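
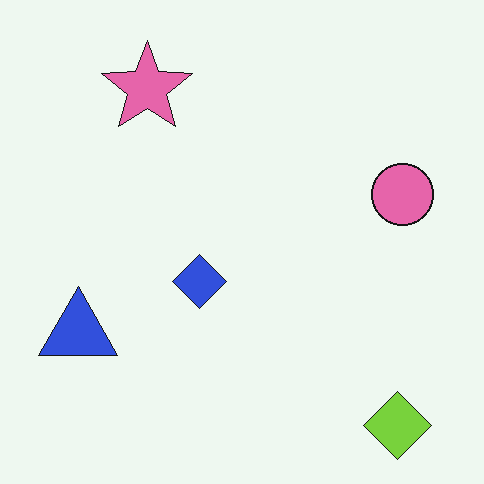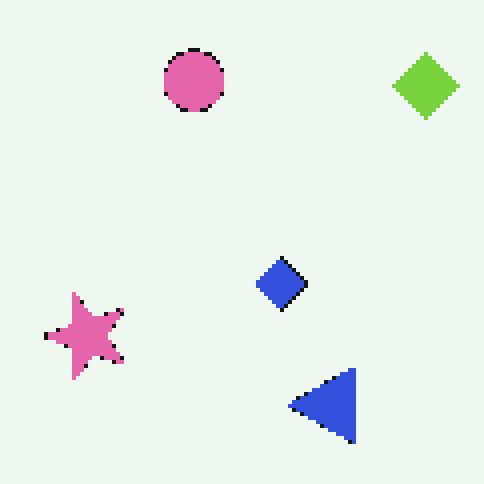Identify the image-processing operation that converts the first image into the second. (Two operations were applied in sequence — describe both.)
It was rotated 90° counter-clockwise, then lightly pixelated (a mild mosaic effect).

The lime diamond sits in the bottom-right of the first image and the top-right of the second — consistent with a whole-image 90° counter-clockwise rotation. Shapes are reduced to large square blocks; fine edges and outlines are lost — a downscale-then-upscale (mosaic) effect.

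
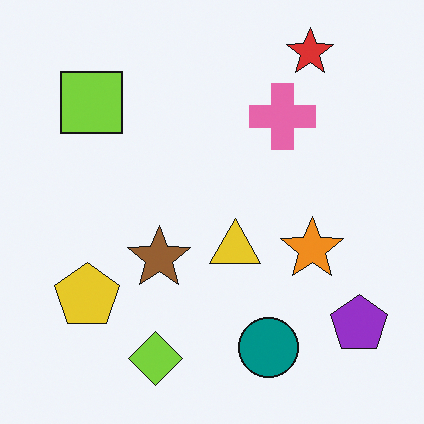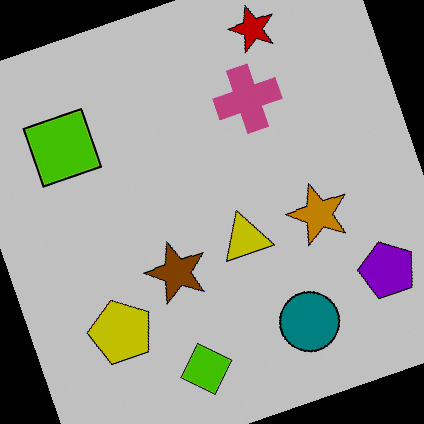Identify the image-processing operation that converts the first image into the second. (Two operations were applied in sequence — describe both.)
Rotated counter-clockwise by a moderate amount, then aggressively posterized.

Every shape is tilted by the same angle and the image corners show triangular fill wedges — a whole-image rotation by a non-right angle. Each flat color has snapped to a coarser quantized level — most visibly, the near-white background has dropped to a flat grey.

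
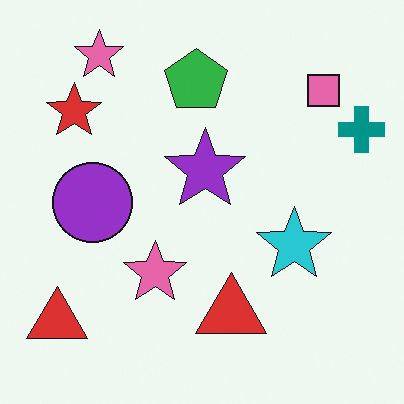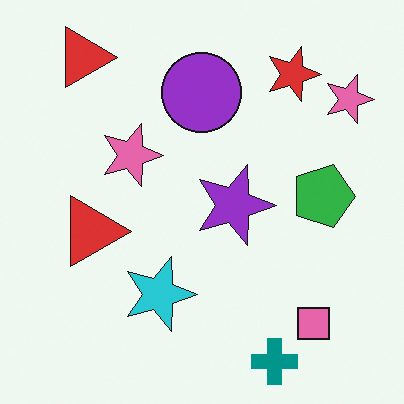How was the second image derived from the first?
Rotated 90° clockwise.

The teal cross sits in the top-right of the first image and the bottom-right of the second — consistent with a whole-image 90° clockwise rotation.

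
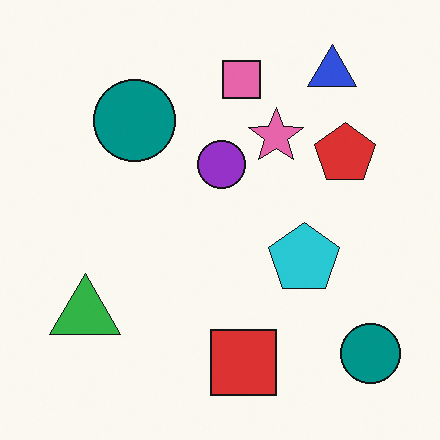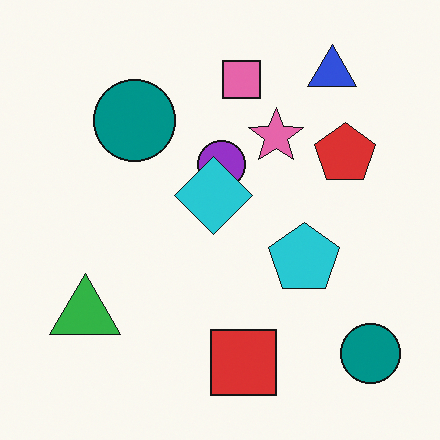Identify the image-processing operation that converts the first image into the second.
The image was overlaid with an additional cyan diamond.

A cyan diamond appears in the second image that is absent from the first.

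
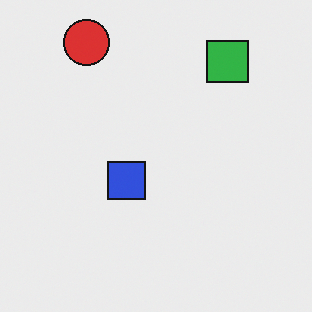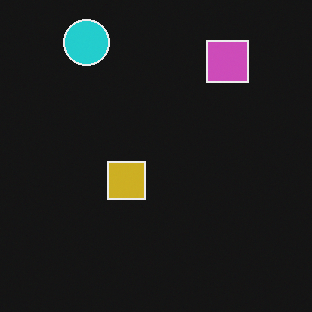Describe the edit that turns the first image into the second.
This is the original image color-inverted (negative).

The light background has become dark and every shape's color is its complement — a photographic negative.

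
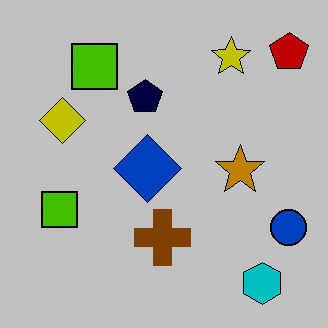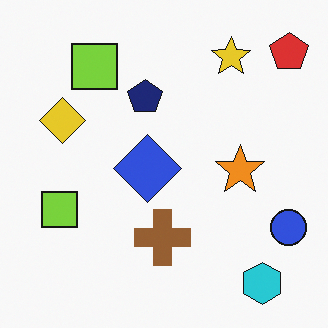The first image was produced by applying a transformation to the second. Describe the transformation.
It was heavily posterized to just a handful of flat colors.

Each flat color has snapped to a coarser quantized level — most visibly, the near-white background has dropped to a flat grey.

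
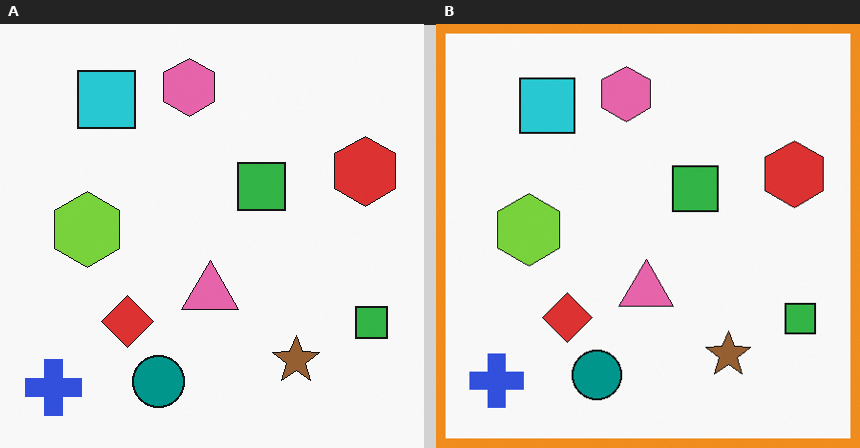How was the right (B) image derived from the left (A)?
Framed with a orange border.

A solid orange frame runs around the edge of the right (B) image, with the content slightly shrunk inside it.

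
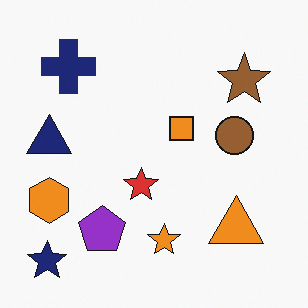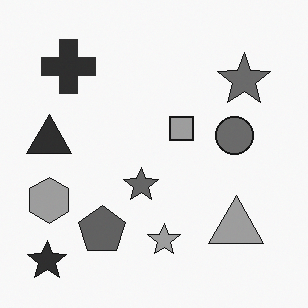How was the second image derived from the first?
It was converted to grayscale.

All color is removed — every shape is now a shade of grey.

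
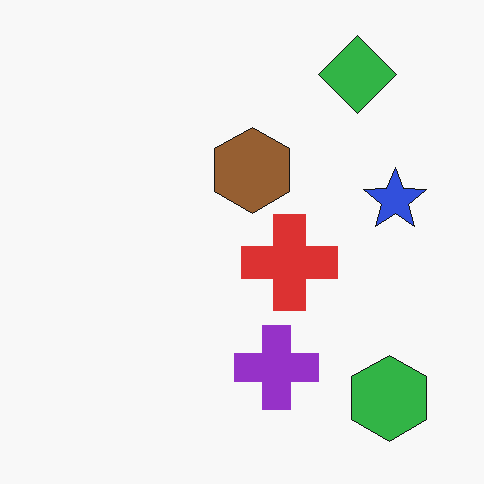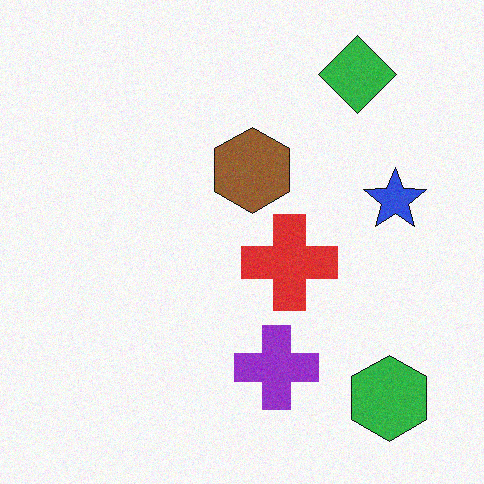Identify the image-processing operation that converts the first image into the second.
Degraded with light additive noise.

Random speckle covers the whole image, including the flat background.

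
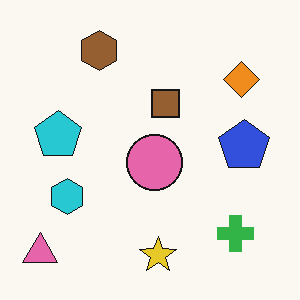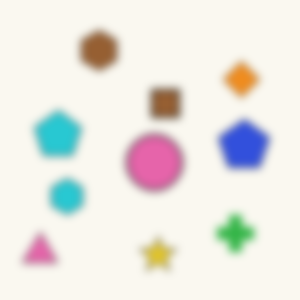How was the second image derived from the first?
The transformation is: noticeably gaussian-blurred.

Shape edges and outlines are uniformly softened across the whole image.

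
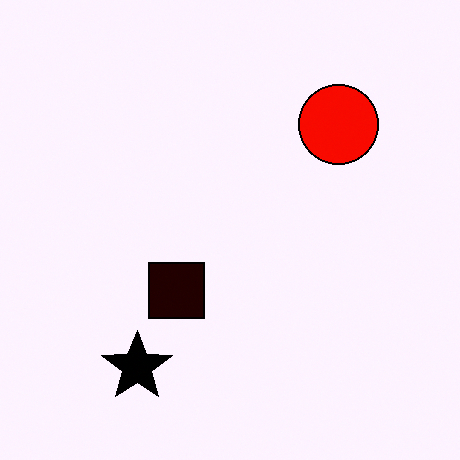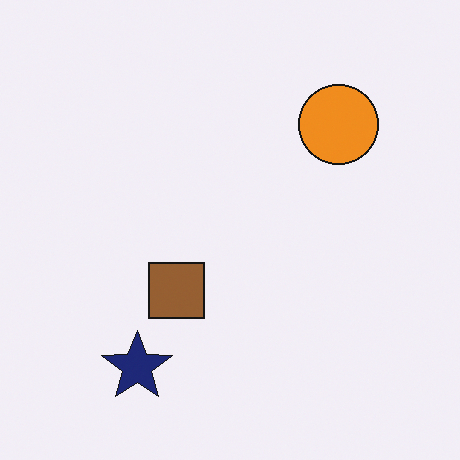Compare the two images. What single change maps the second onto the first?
The image was given much higher contrast.

Tones are pushed away from mid-grey across the whole image — a global contrast change.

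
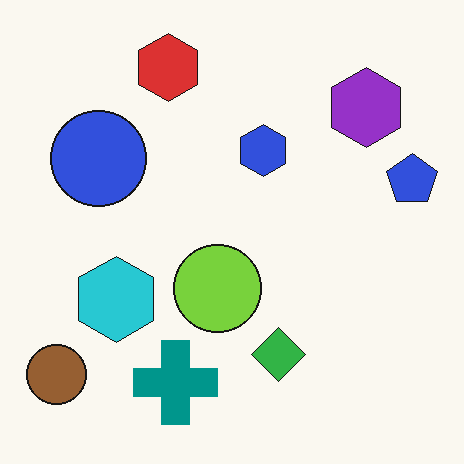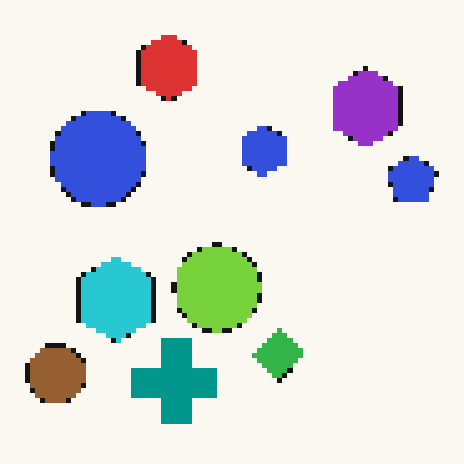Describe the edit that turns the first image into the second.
The transformation is: lightly pixelated (a mild mosaic effect).

Shapes are reduced to large square blocks; fine edges and outlines are lost — a downscale-then-upscale (mosaic) effect.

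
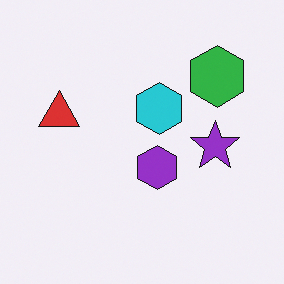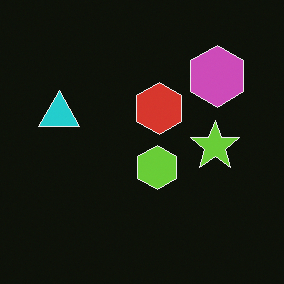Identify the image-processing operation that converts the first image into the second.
The second image is the first color-inverted (negative).

The light background has become dark and every shape's color is its complement — a photographic negative.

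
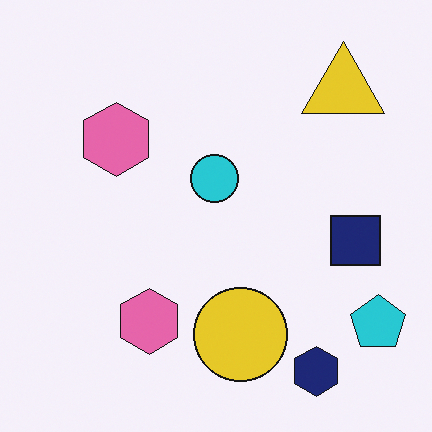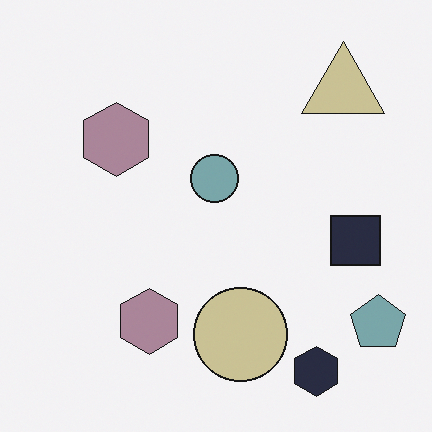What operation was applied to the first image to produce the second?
It was heavily desaturated.

All colors are more muted and greyish — a global saturation change.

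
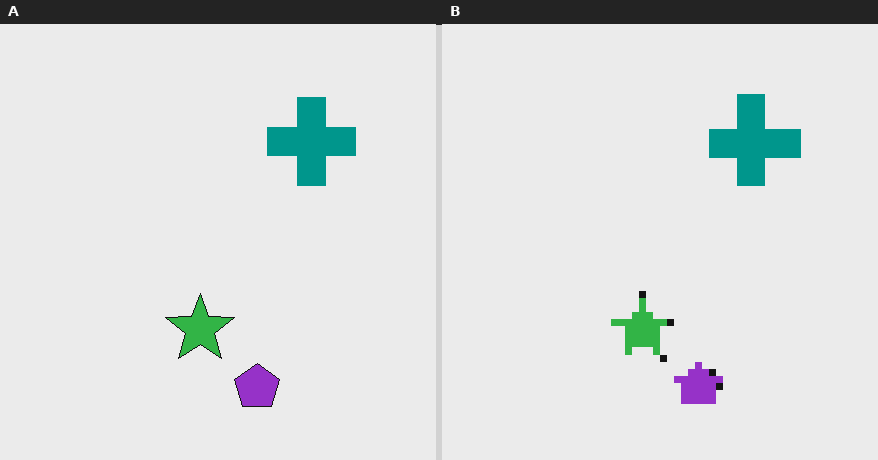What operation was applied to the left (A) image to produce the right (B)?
It was moderately pixelated.

Shapes are reduced to large square blocks; fine edges and outlines are lost — a downscale-then-upscale (mosaic) effect.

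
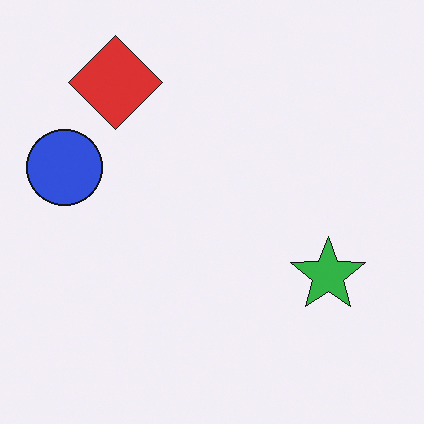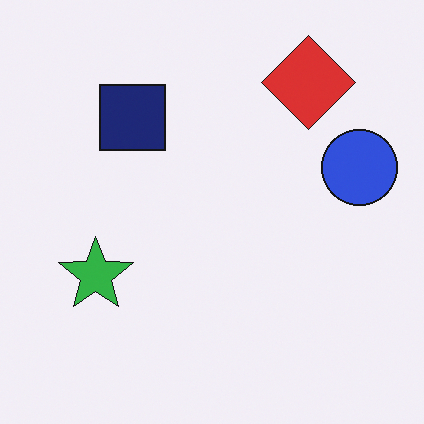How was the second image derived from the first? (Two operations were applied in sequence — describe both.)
The image was flipped horizontally (left ↔ right), then overlaid with an additional navy square.

The blue circle is in the left of the first image and the right of the second — shapes on opposite sides of the vertical midline have swapped in a mirror flip. A navy square appears in the second image that is absent from the first.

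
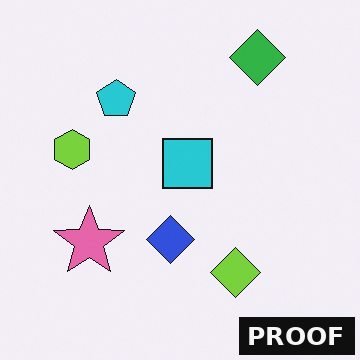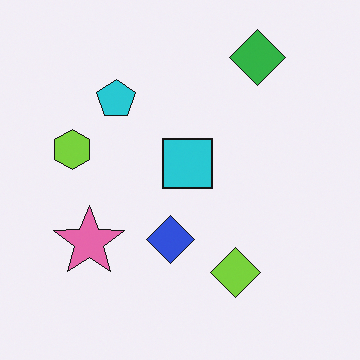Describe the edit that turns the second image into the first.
The transformation is: watermarked with the text "PROOF" in the lower-right corner.

A dark label reading "PROOF" appears in the lower-right corner.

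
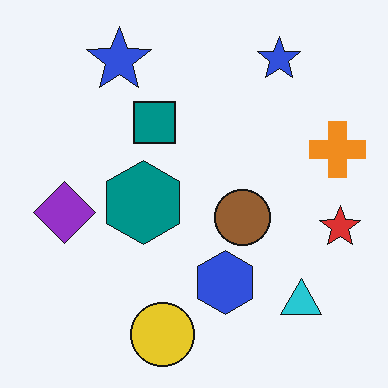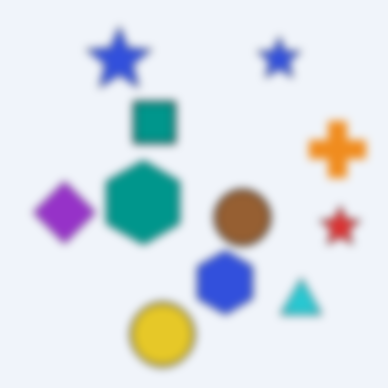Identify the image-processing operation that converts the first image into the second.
The transformation is: noticeably gaussian-blurred.

Shape edges and outlines are uniformly softened across the whole image.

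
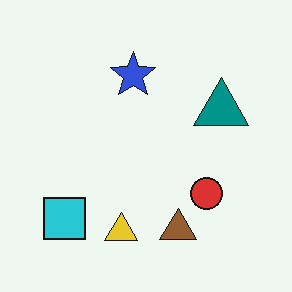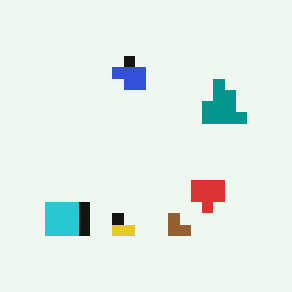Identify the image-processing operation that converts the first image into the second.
It was coarsely pixelated.

Shapes are reduced to large square blocks; fine edges and outlines are lost — a downscale-then-upscale (mosaic) effect.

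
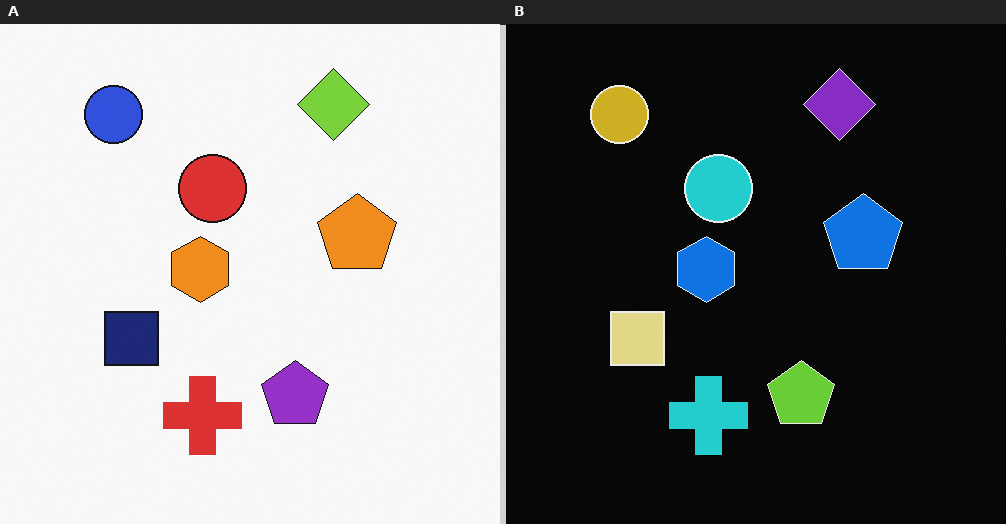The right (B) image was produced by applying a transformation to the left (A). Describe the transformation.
The transformation is: color-inverted (negative).

The light background has become dark and every shape's color is its complement — a photographic negative.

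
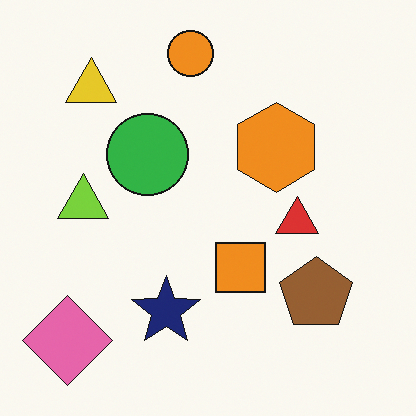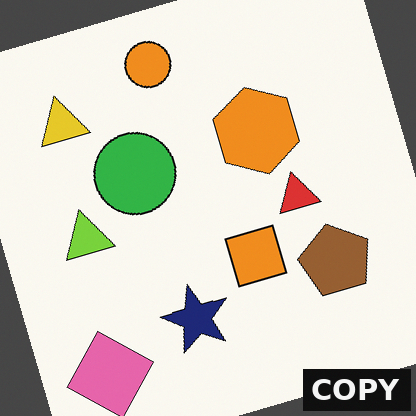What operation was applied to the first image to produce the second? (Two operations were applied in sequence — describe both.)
The image was rotated counter-clockwise by a moderate amount, then watermarked with the text "COPY" in the lower-right corner.

Every shape is tilted by the same angle and the image corners show triangular fill wedges — a whole-image rotation by a non-right angle. A dark label reading "COPY" appears in the lower-right corner.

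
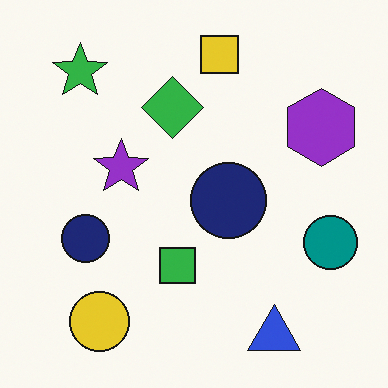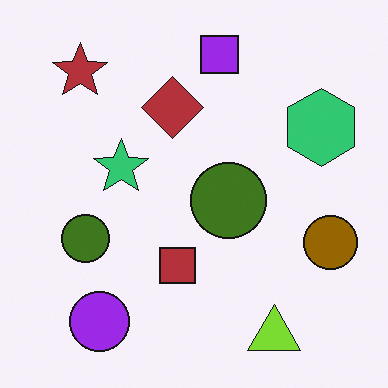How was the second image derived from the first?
Hue-shifted through roughly half the color wheel.

Every shape's color has rotated by the same amount around the hue wheel — a uniform hue shift.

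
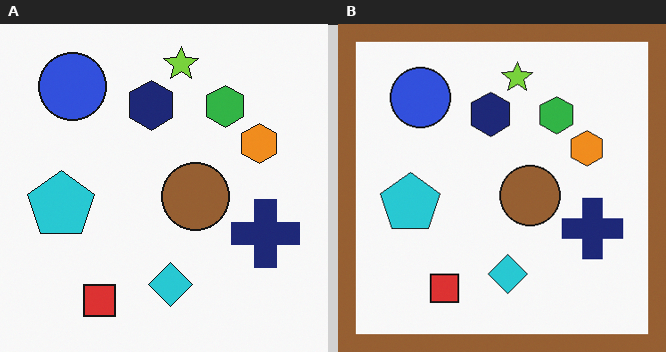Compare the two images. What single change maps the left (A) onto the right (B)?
The image was framed with a brown border.

A solid brown frame runs around the edge of the right (B) image, with the content slightly shrunk inside it.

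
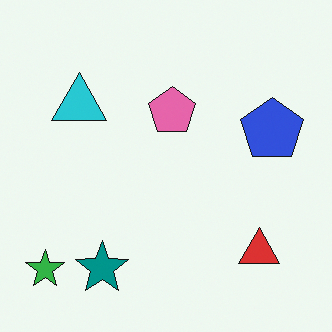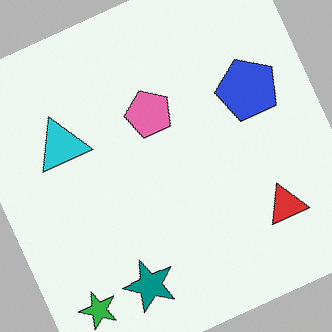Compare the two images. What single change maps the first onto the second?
Rotated counter-clockwise by a clearly visible amount.

Every shape is tilted by the same angle and the image corners show triangular fill wedges — a whole-image rotation by a non-right angle.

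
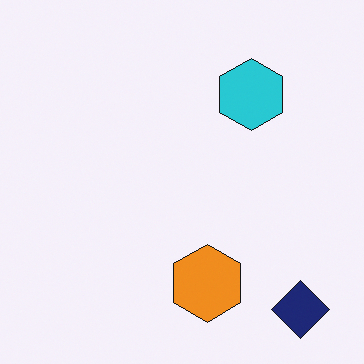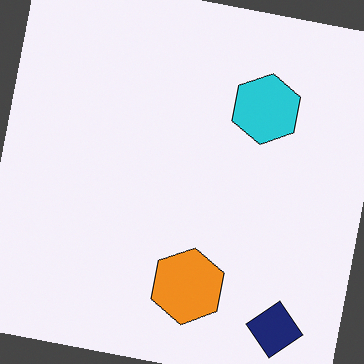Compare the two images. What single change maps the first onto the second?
This is the original image rotated clockwise by a slight angle.

Every shape is tilted by the same angle and the image corners show triangular fill wedges — a whole-image rotation by a non-right angle.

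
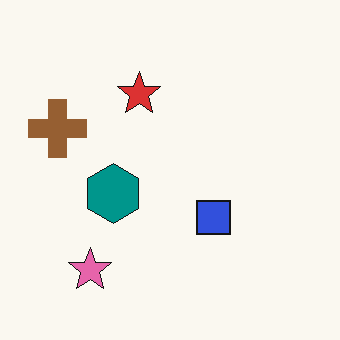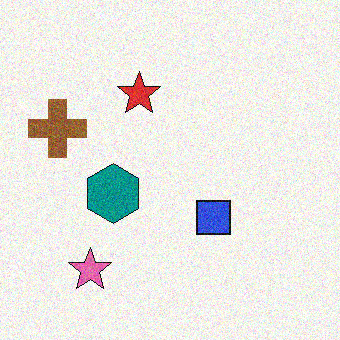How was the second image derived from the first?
The second image is the first degraded with moderate additive noise.

Random speckle covers the whole image, including the flat background.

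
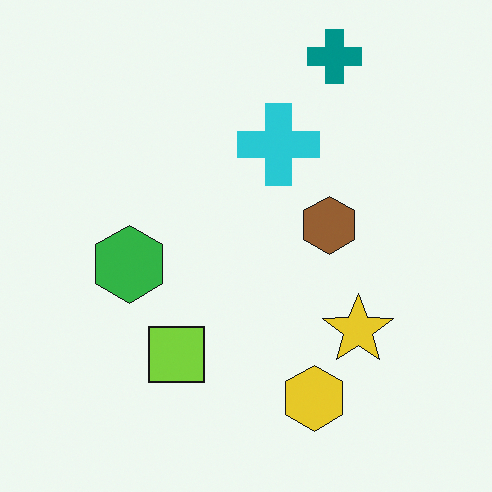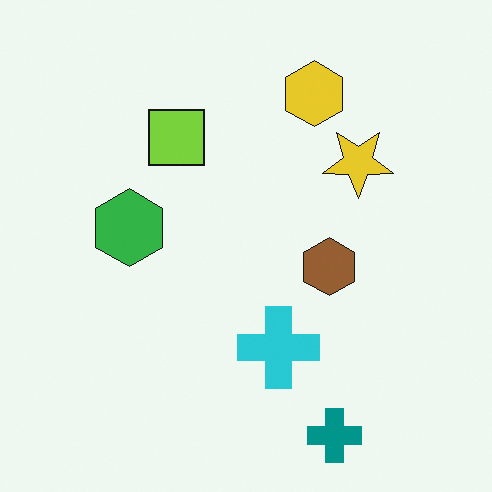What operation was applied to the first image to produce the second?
The second image is the first flipped vertically (top ↔ bottom).

The teal cross is in the top-right of the first image and the bottom-right of the second — shapes on opposite sides of the horizontal midline have swapped in a mirror flip.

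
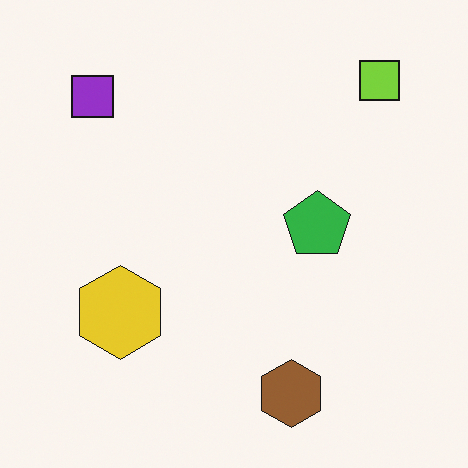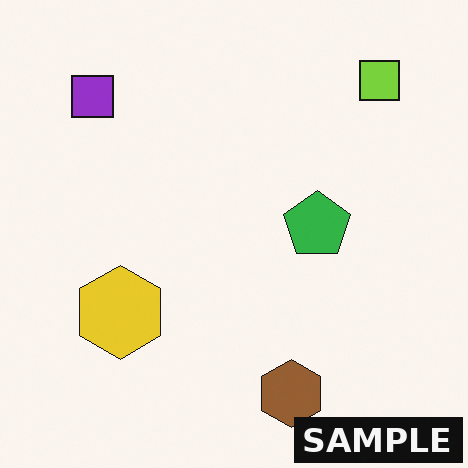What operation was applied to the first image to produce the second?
The second image is the first watermarked with the text "SAMPLE" in the lower-right corner.

A dark label reading "SAMPLE" appears in the lower-right corner.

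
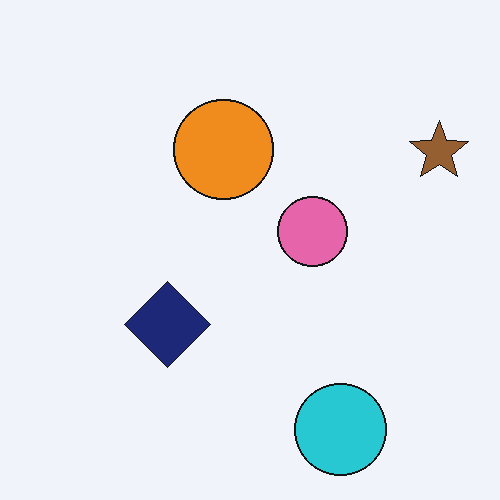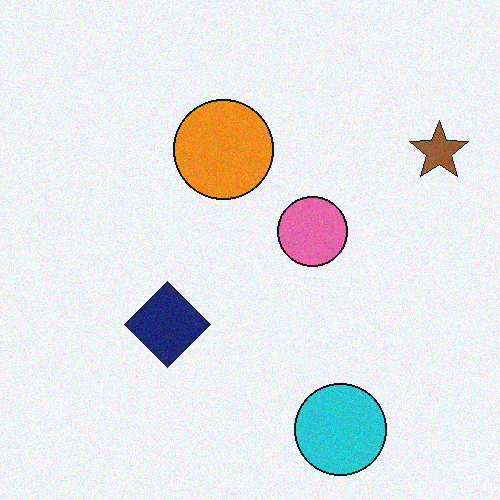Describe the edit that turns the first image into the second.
The second image is the first degraded with light additive noise.

Random speckle covers the whole image, including the flat background.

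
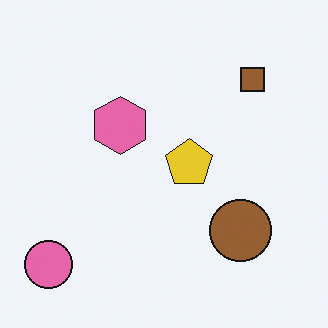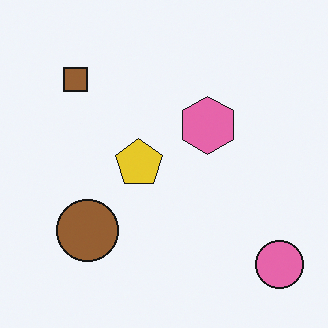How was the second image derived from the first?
Flipped horizontally (left ↔ right).

The pink circle is in the bottom-left of the first image and the bottom-right of the second — shapes on opposite sides of the vertical midline have swapped in a mirror flip.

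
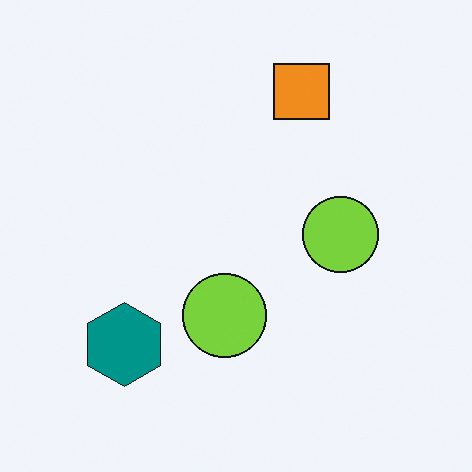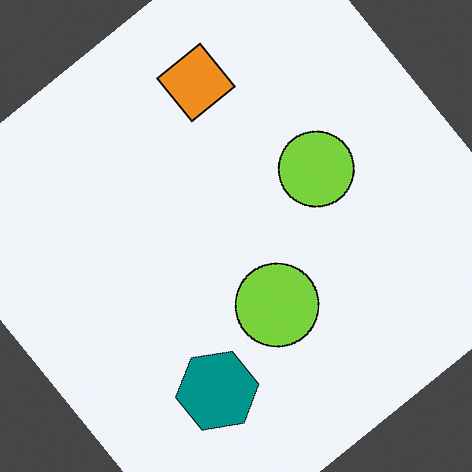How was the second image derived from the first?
The image was rotated counter-clockwise by a large amount — several tens of degrees.

Every shape is tilted by the same angle and the image corners show triangular fill wedges — a whole-image rotation by a non-right angle.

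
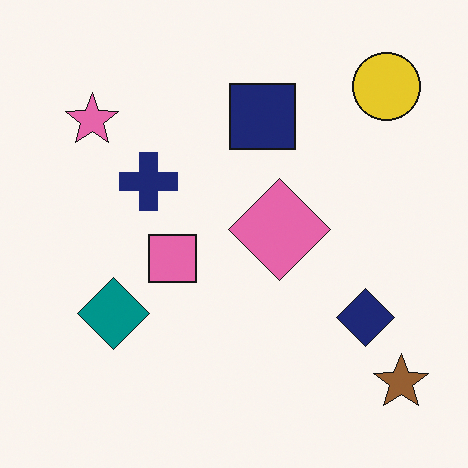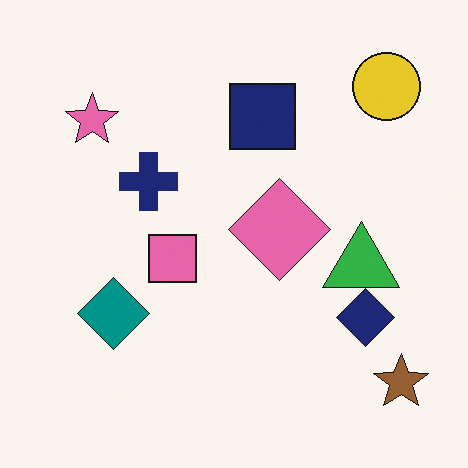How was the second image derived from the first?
It was overlaid with an additional green triangle.

A green triangle appears in the second image that is absent from the first.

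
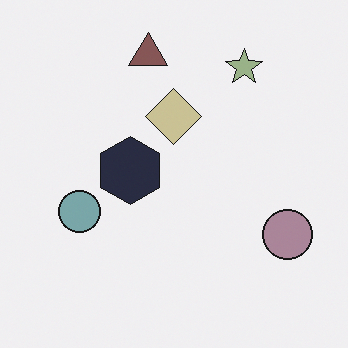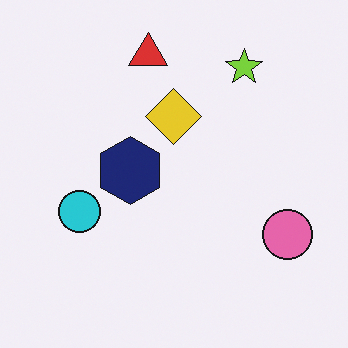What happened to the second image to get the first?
The first image is the second made much more muted (saturation change).

All colors are more muted and greyish — a global saturation change.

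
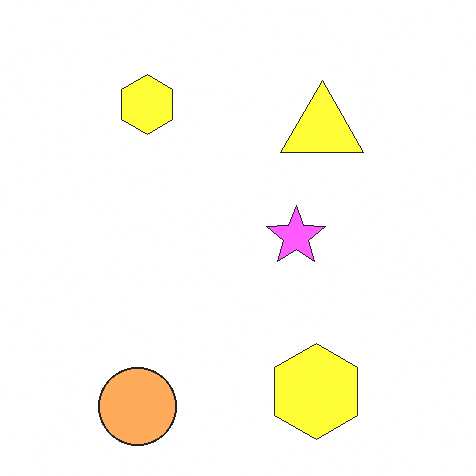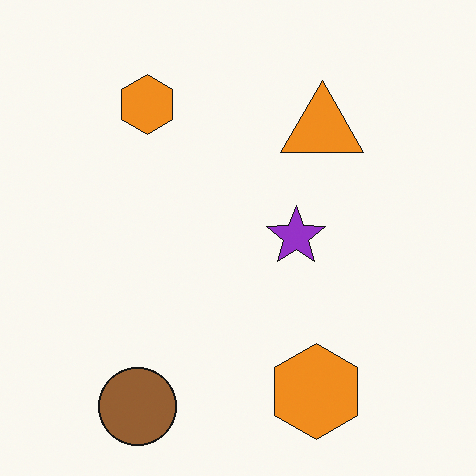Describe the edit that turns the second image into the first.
The image was noticeably brightened.

Every pixel — background and shapes alike — is uniformly brightened.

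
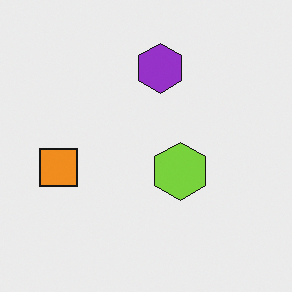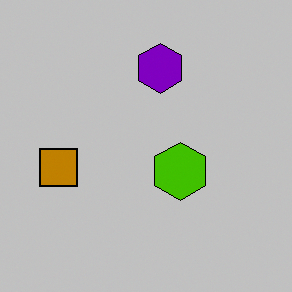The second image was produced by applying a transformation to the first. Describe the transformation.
The image was aggressively posterized.

Each flat color has snapped to a coarser quantized level — most visibly, the near-white background has dropped to a flat grey.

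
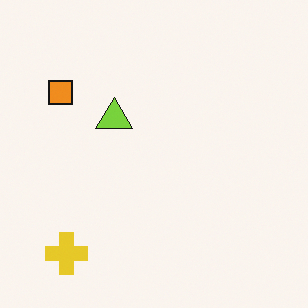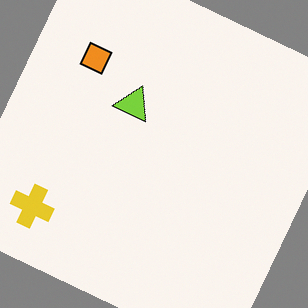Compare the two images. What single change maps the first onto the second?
The transformation is: rotated clockwise by a moderate amount.

Every shape is tilted by the same angle and the image corners show triangular fill wedges — a whole-image rotation by a non-right angle.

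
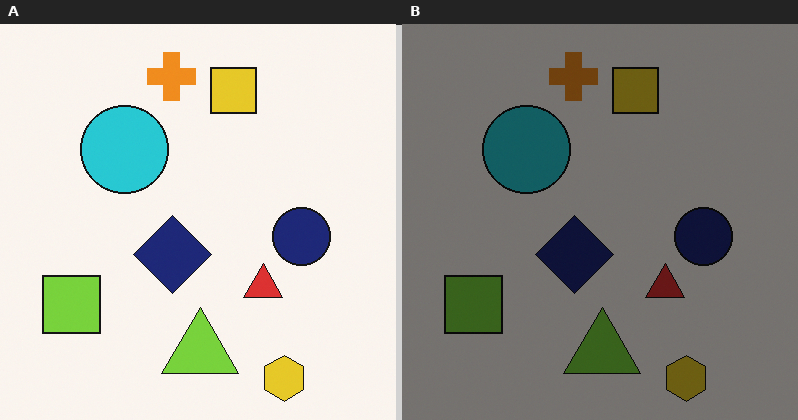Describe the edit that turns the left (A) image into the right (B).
The transformation is: substantially darkened.

Every pixel — background and shapes alike — is uniformly darkened.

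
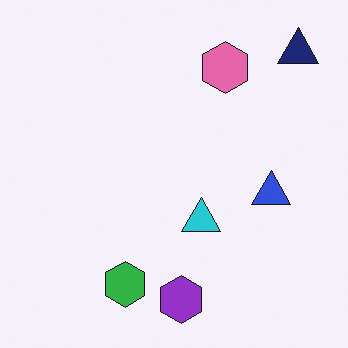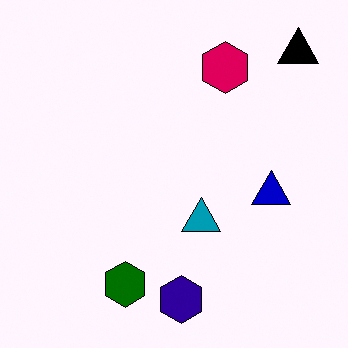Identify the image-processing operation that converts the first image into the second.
The second image is the first given much higher contrast.

Tones are pushed away from mid-grey across the whole image — a global contrast change.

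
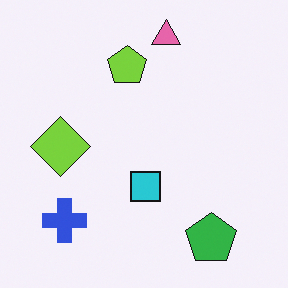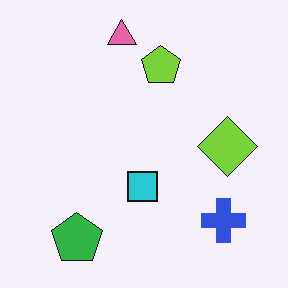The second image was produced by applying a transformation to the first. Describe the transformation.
This is the original image flipped horizontally (left ↔ right).

The lime diamond is in the left of the first image and the right of the second — shapes on opposite sides of the vertical midline have swapped in a mirror flip.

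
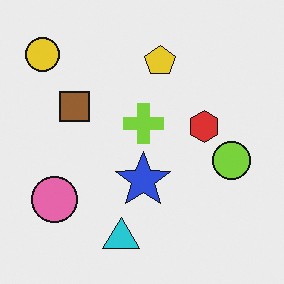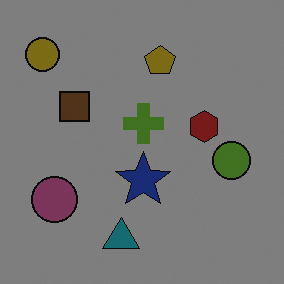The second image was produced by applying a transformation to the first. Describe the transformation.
The second image is the first noticeably darkened.

Every pixel — background and shapes alike — is uniformly darkened.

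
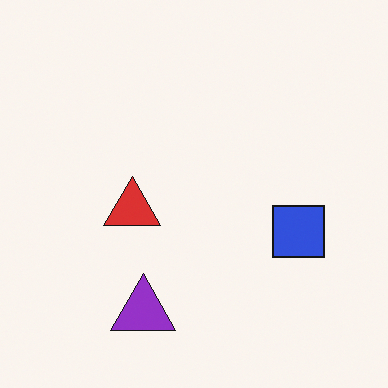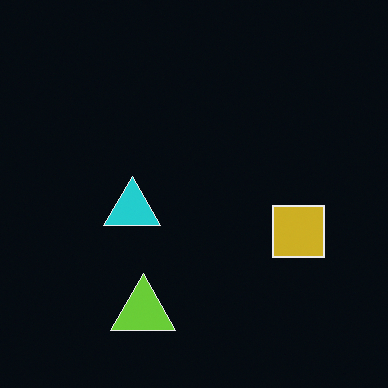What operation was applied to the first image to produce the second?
Color-inverted (negative).

The light background has become dark and every shape's color is its complement — a photographic negative.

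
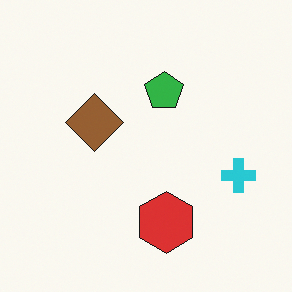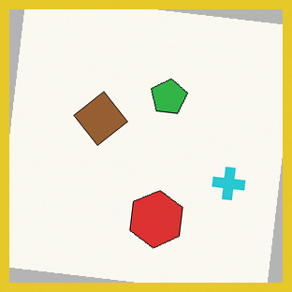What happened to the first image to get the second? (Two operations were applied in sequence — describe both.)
This is the original image rotated clockwise by a slight angle, then framed with a yellow border.

Every shape is tilted by the same angle and the image corners show triangular fill wedges — a whole-image rotation by a non-right angle. A solid yellow frame runs around the edge of the second image, with the content slightly shrunk inside it.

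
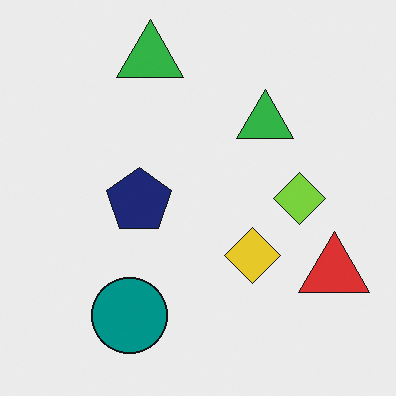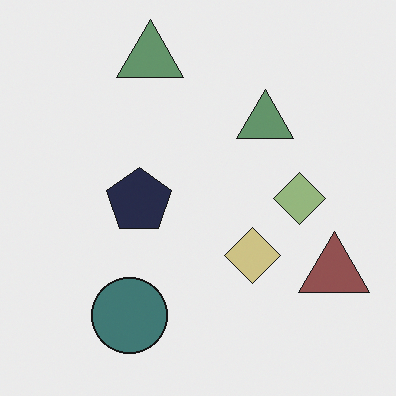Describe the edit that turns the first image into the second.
The transformation is: heavily desaturated.

All colors are more muted and greyish — a global saturation change.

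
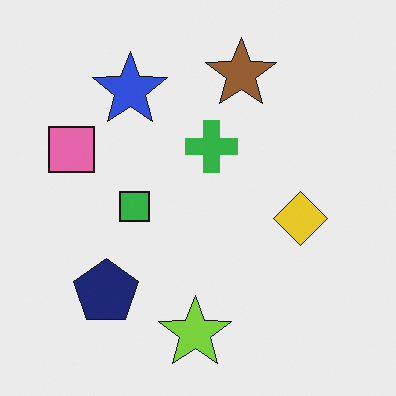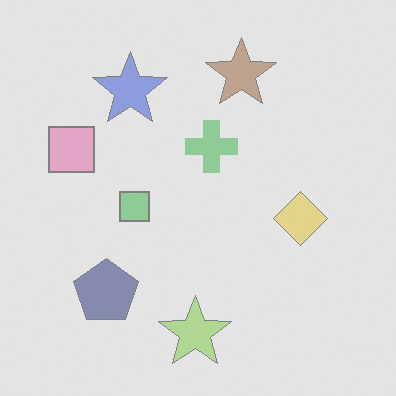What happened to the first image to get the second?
This is the original image washed out (contrast reduced).

Tones are pushed toward mid-grey across the whole image — a global contrast change.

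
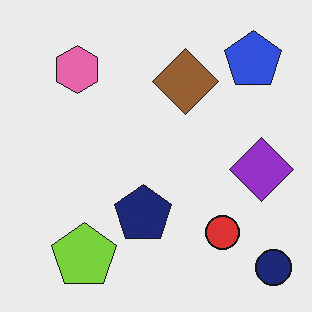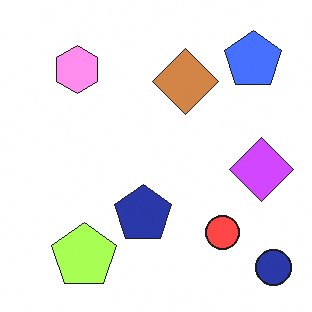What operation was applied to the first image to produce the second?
The transformation is: substantially brightened.

Every pixel — background and shapes alike — is uniformly brightened.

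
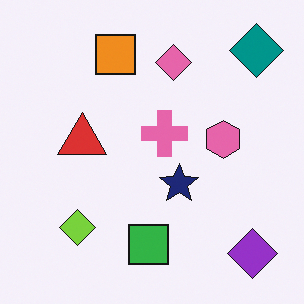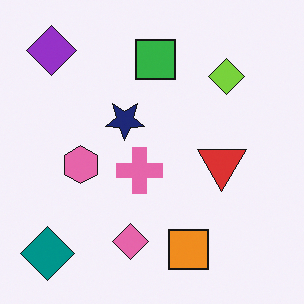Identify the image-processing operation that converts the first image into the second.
The image was rotated 180°.

The teal diamond sits in the top-right of the first image and the bottom-left of the second — consistent with a whole-image 180° rotation.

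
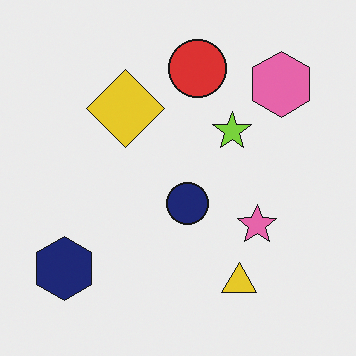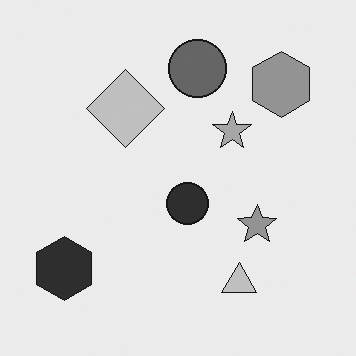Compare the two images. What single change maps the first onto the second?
The transformation is: converted to grayscale.

All color is removed — every shape is now a shade of grey.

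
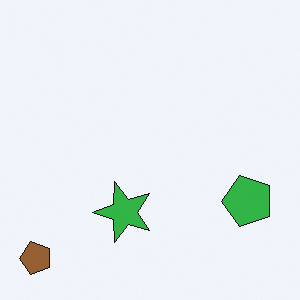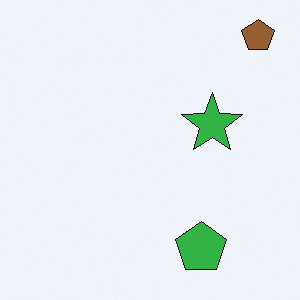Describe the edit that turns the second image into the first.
Transposed (reflected across the top-left ↔ bottom-right diagonal).

Shapes have swapped their row and column positions — what was in the top-right is now in the bottom-left — a diagonal reflection.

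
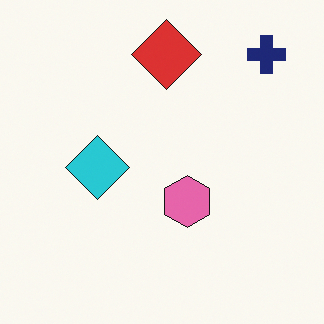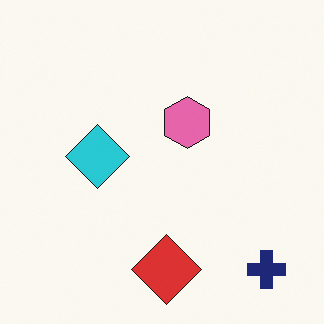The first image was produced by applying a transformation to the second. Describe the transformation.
It was flipped vertically (top ↔ bottom).

The red diamond is in the bottom of the second image and the top of the first — shapes on opposite sides of the horizontal midline have swapped in a mirror flip.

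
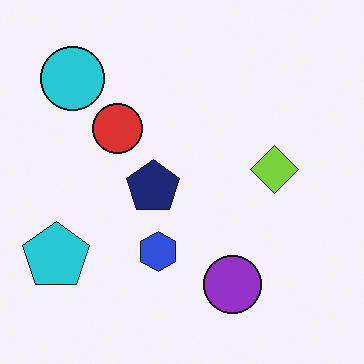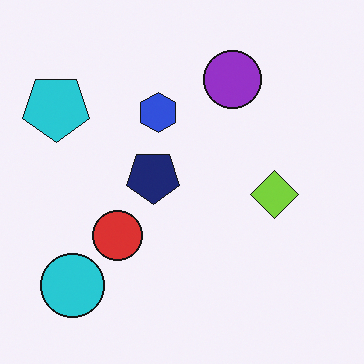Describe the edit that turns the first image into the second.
This is the original image flipped vertically (top ↔ bottom).

The cyan circle is in the top-left of the first image and the bottom-left of the second — shapes on opposite sides of the horizontal midline have swapped in a mirror flip.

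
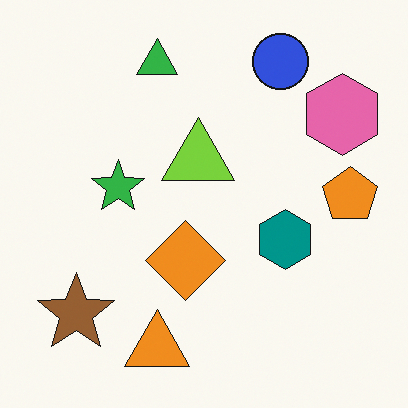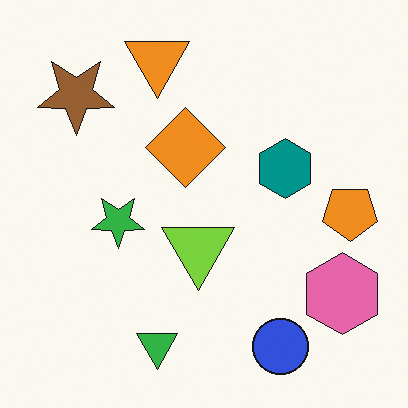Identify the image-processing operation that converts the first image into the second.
It was flipped vertically (top ↔ bottom).

The blue circle is in the top-right of the first image and the bottom-right of the second — shapes on opposite sides of the horizontal midline have swapped in a mirror flip.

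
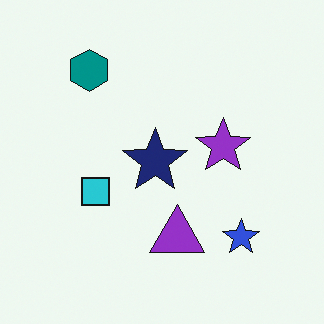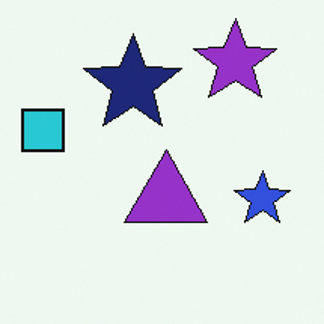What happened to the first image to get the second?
Cropped to a modestly smaller region and rescaled.

The visible shapes are larger and the field of view is narrower; shapes near the original edges may be partly or wholly outside the frame — a crop-and-rescale.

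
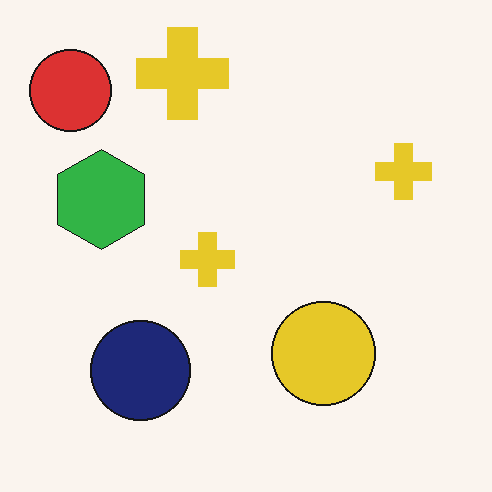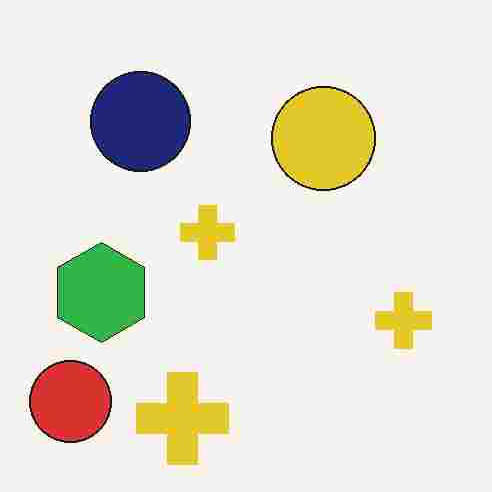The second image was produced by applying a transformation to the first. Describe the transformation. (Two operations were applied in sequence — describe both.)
The second image is the first degraded with heavy JPEG compression, then flipped vertically (top ↔ bottom).

Blocky 8×8 compression artifacts appear around shape edges and the flat background shows ringing — characteristic JPEG degradation. The red circle is in the top-left of the first image and the bottom-left of the second — shapes on opposite sides of the horizontal midline have swapped in a mirror flip.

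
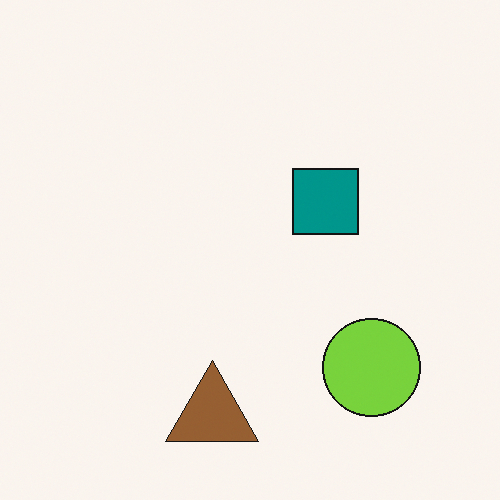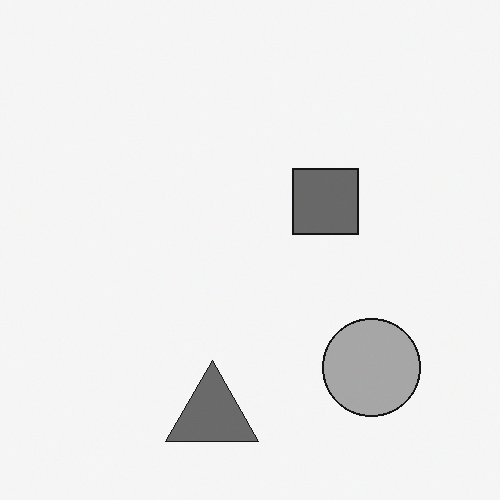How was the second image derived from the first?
Converted to grayscale.

All color is removed — every shape is now a shade of grey.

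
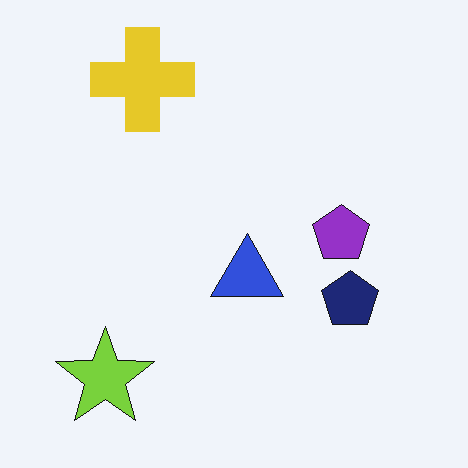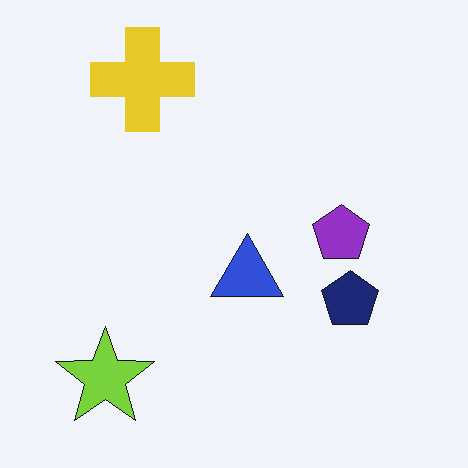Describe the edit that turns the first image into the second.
The image was JPEG-compressed with visible artifacts.

Blocky 8×8 compression artifacts appear around shape edges and the flat background shows ringing — characteristic JPEG degradation.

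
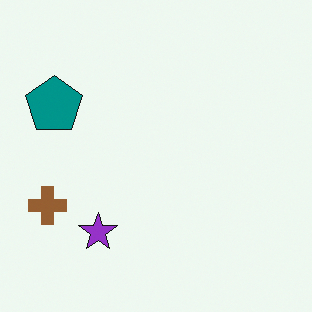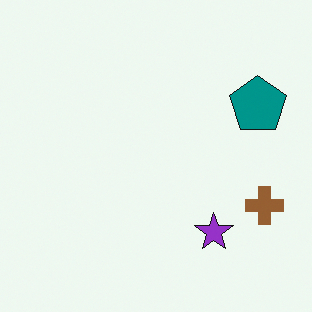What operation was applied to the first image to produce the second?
It was flipped horizontally (left ↔ right).

The brown cross is in the left of the first image and the right of the second — shapes on opposite sides of the vertical midline have swapped in a mirror flip.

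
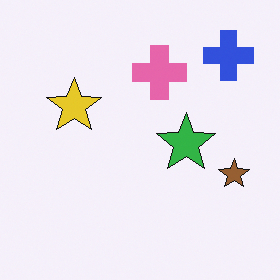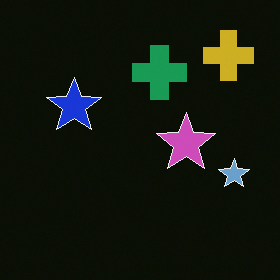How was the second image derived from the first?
This is the original image color-inverted (negative).

The light background has become dark and every shape's color is its complement — a photographic negative.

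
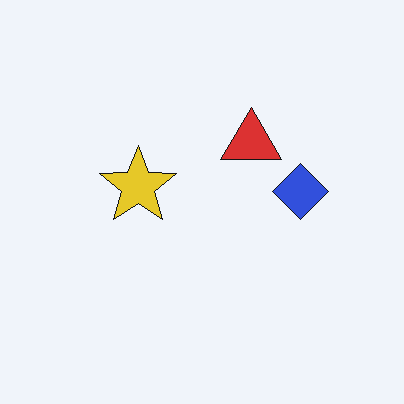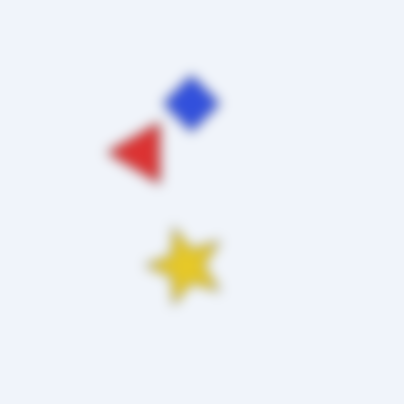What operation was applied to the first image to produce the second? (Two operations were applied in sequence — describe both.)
The second image is the first heavily blurred, then rotated 90° counter-clockwise.

Shape edges and outlines are uniformly softened across the whole image. The blue diamond sits in the right of the first image and the top of the second — consistent with a whole-image 90° counter-clockwise rotation.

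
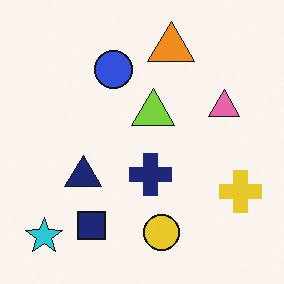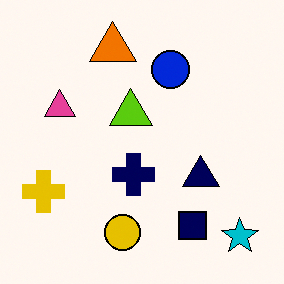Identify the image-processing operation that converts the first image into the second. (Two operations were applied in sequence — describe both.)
This is the original image given slightly increased contrast, then flipped horizontally (left ↔ right).

Tones are pushed away from mid-grey across the whole image — a global contrast change. The yellow cross is in the bottom-right of the first image and the bottom-left of the second — shapes on opposite sides of the vertical midline have swapped in a mirror flip.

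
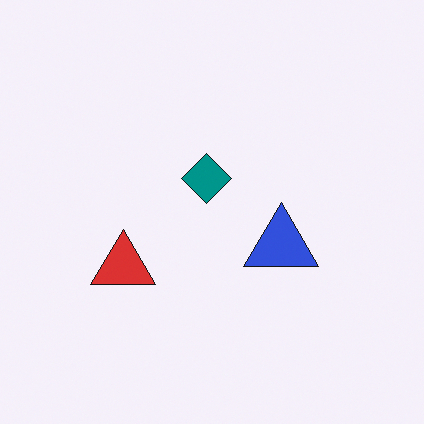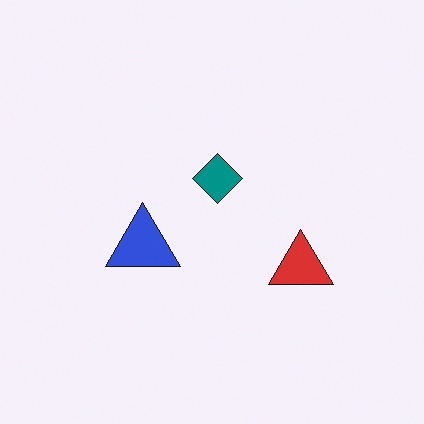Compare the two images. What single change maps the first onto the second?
It was flipped horizontally (left ↔ right).

The red triangle is in the left of the first image and the right of the second — shapes on opposite sides of the vertical midline have swapped in a mirror flip.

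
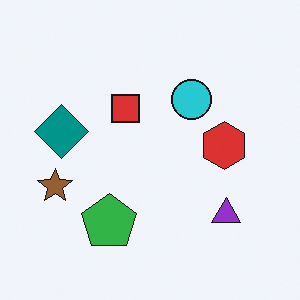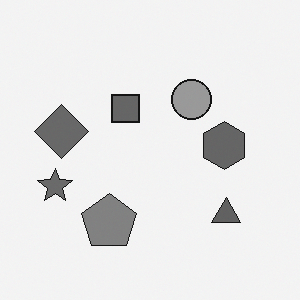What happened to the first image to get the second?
Converted to grayscale.

All color is removed — every shape is now a shade of grey.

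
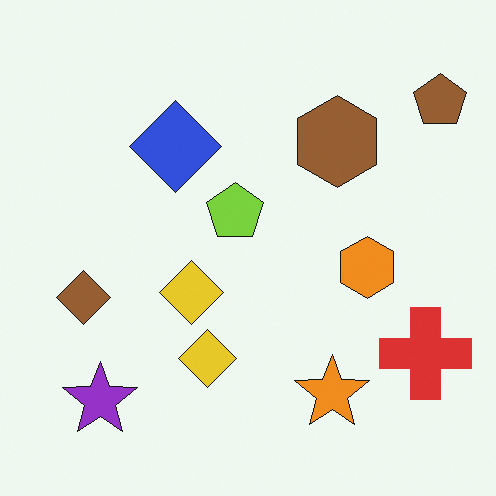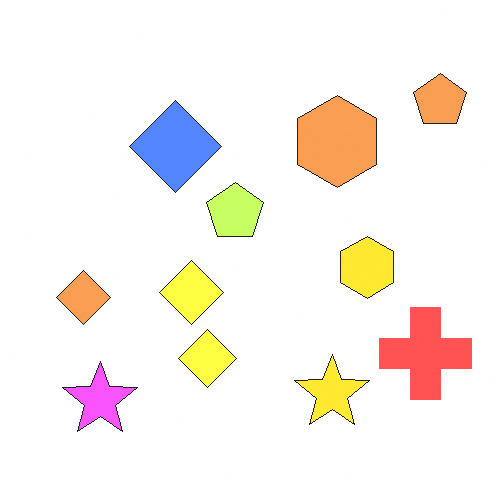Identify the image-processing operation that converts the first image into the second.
It was noticeably brightened.

Every pixel — background and shapes alike — is uniformly brightened.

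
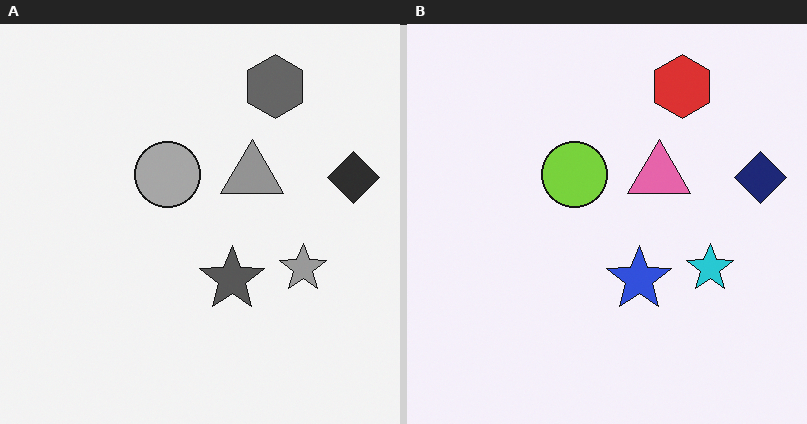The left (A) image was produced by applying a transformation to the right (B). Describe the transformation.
It was converted to grayscale.

All color is removed — every shape is now a shade of grey.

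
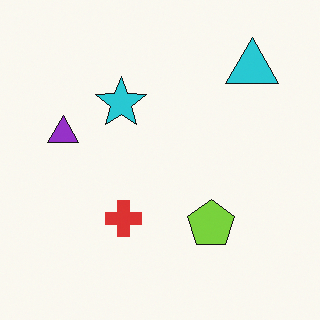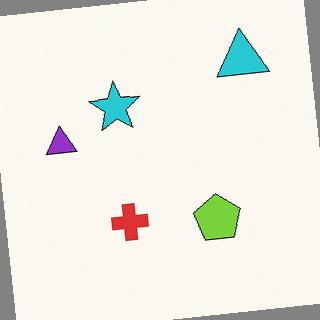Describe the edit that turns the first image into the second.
This is the original image rotated counter-clockwise by a slight angle.

Every shape is tilted by the same angle and the image corners show triangular fill wedges — a whole-image rotation by a non-right angle.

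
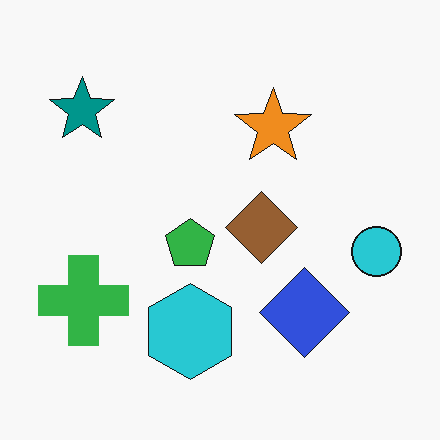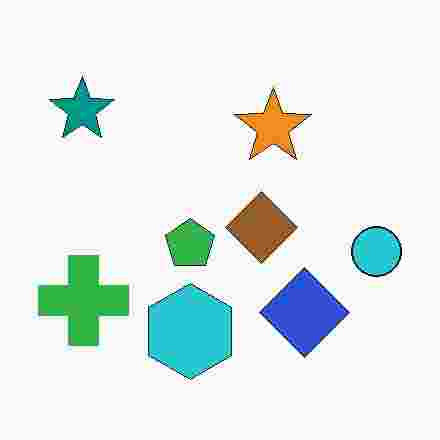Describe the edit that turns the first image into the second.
This is the original image degraded with heavy JPEG compression.

Blocky 8×8 compression artifacts appear around shape edges and the flat background shows ringing — characteristic JPEG degradation.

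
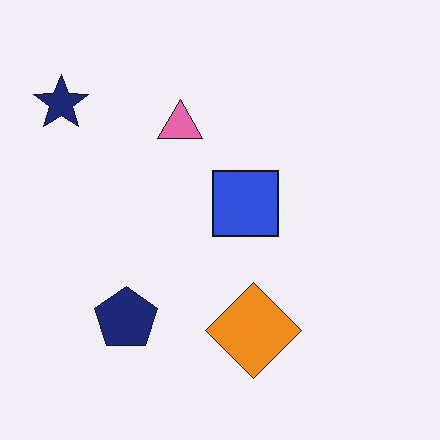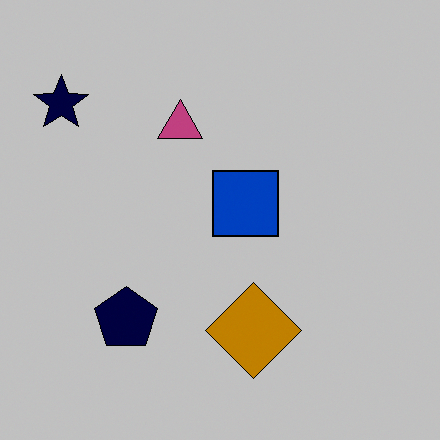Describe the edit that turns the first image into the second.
Heavily posterized to just a handful of flat colors.

Each flat color has snapped to a coarser quantized level — most visibly, the near-white background has dropped to a flat grey.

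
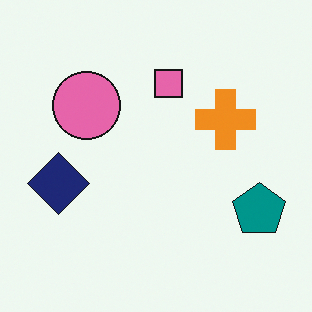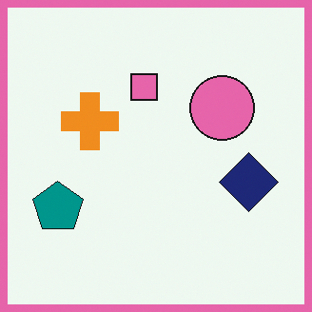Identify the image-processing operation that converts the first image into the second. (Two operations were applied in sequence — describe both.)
Flipped horizontally (left ↔ right), then framed with a pink border.

The teal pentagon is in the bottom-right of the first image and the bottom-left of the second — shapes on opposite sides of the vertical midline have swapped in a mirror flip. A solid pink frame runs around the edge of the second image, with the content slightly shrunk inside it.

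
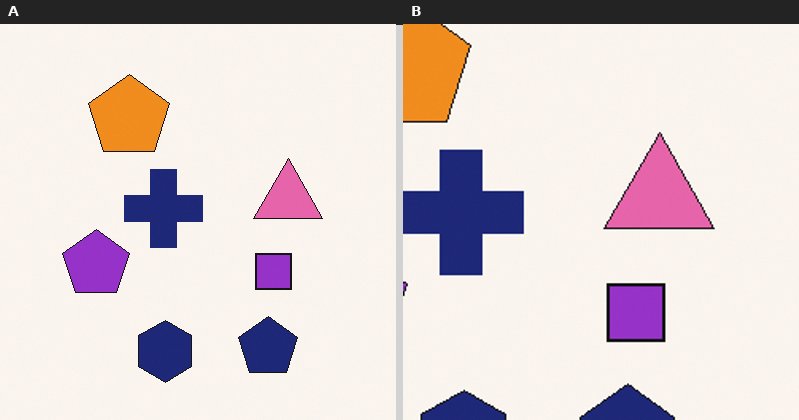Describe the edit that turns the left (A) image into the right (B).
Cropped slightly and scaled back up.

The visible shapes are larger and the field of view is narrower; shapes near the original edges may be partly or wholly outside the frame — a crop-and-rescale.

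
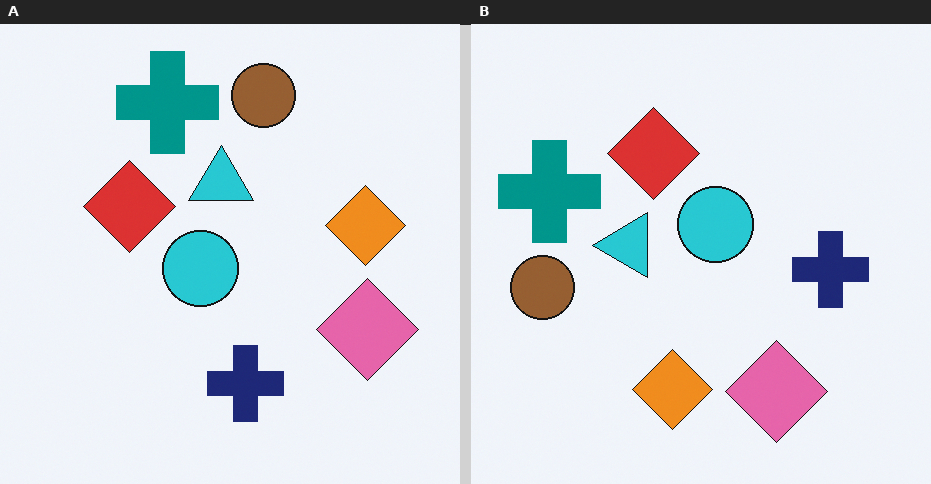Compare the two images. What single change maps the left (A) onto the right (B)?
Transposed (reflected across the top-left ↔ bottom-right diagonal).

Shapes have swapped their row and column positions — what was in the top-right is now in the bottom-left — a diagonal reflection.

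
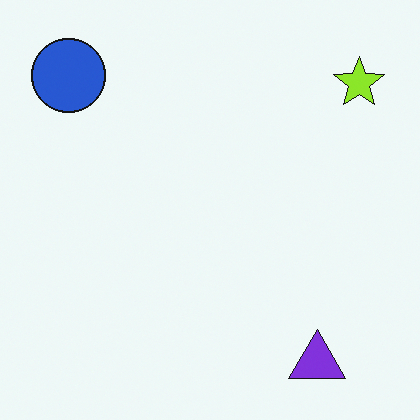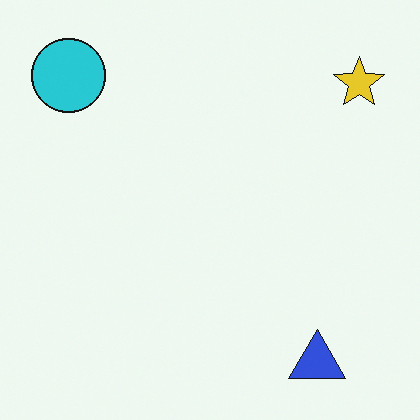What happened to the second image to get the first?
It was hue-shifted slightly.

Every shape's color has rotated by the same amount around the hue wheel — a uniform hue shift.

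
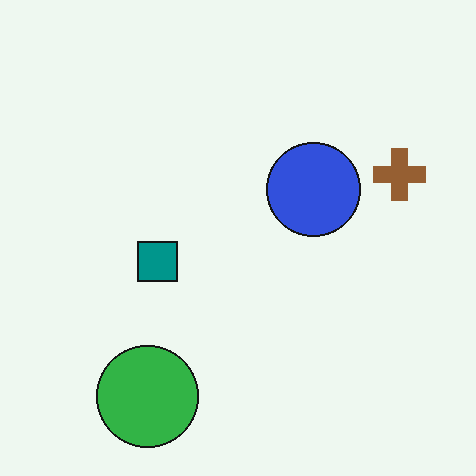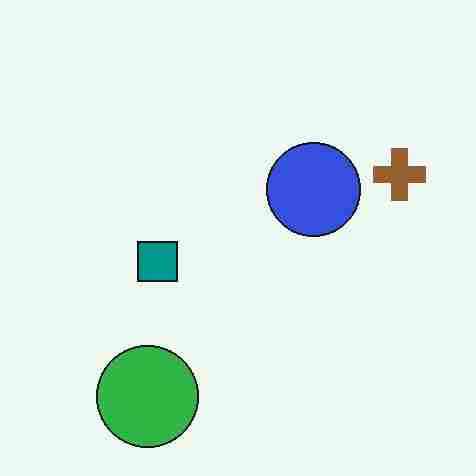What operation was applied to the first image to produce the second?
This is the original image heavily JPEG-compressed with obvious blocking artifacts.

Blocky 8×8 compression artifacts appear around shape edges and the flat background shows ringing — characteristic JPEG degradation.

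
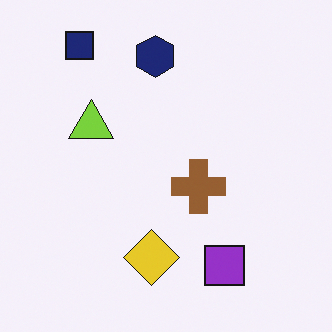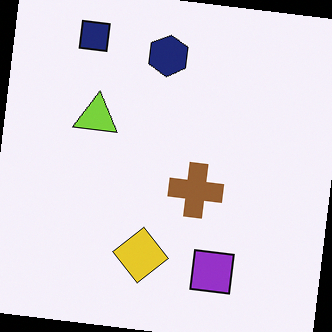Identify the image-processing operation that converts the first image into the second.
The transformation is: rotated clockwise by a slight angle.

Every shape is tilted by the same angle and the image corners show triangular fill wedges — a whole-image rotation by a non-right angle.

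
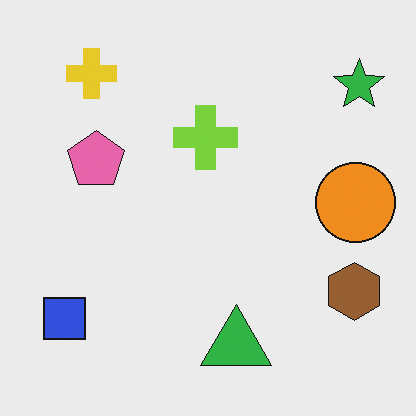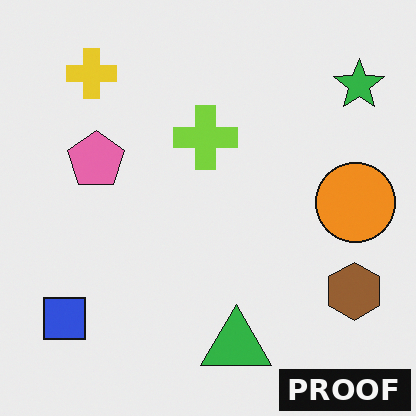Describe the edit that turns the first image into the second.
The image was watermarked with the text "PROOF" in the lower-right corner.

A dark label reading "PROOF" appears in the lower-right corner.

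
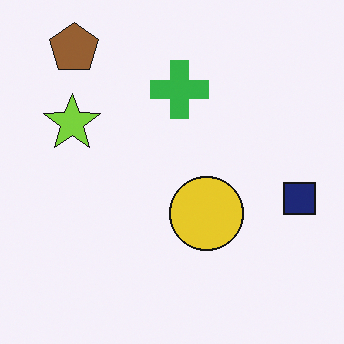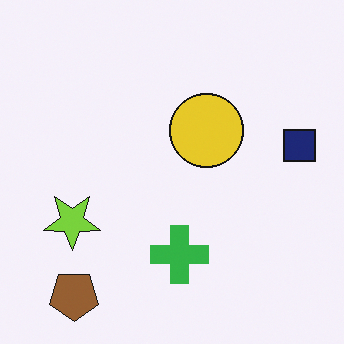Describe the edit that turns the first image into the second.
The second image is the first flipped vertically (top ↔ bottom).

The brown pentagon is in the top-left of the first image and the bottom-left of the second — shapes on opposite sides of the horizontal midline have swapped in a mirror flip.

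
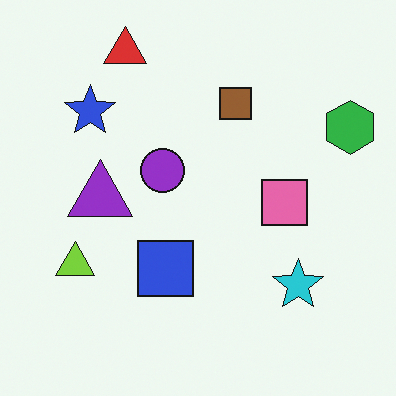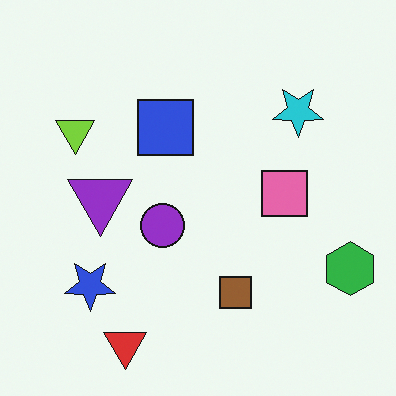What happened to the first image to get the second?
The transformation is: flipped vertically (top ↔ bottom).

The red triangle is in the top-left of the first image and the bottom-left of the second — shapes on opposite sides of the horizontal midline have swapped in a mirror flip.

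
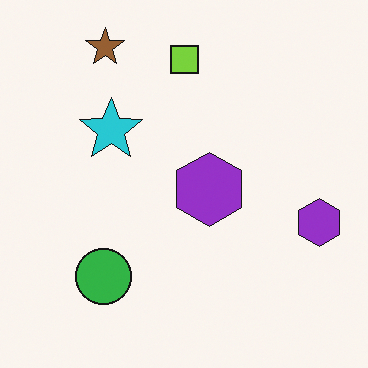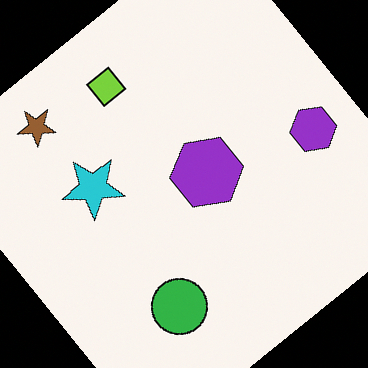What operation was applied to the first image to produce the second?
The image was rotated counter-clockwise by a large amount — several tens of degrees.

Every shape is tilted by the same angle and the image corners show triangular fill wedges — a whole-image rotation by a non-right angle.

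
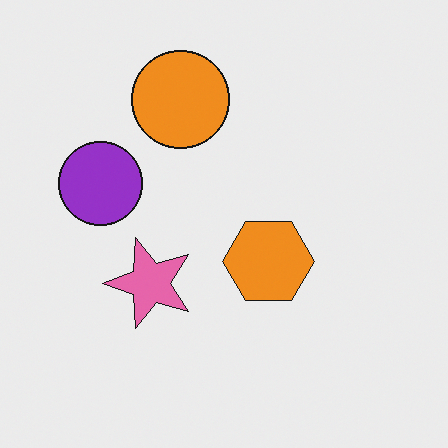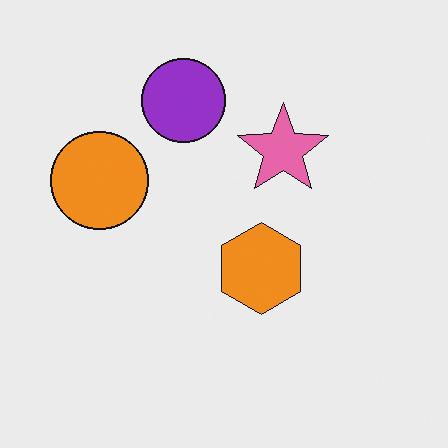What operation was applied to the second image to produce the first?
Transposed (reflected across the top-left ↔ bottom-right diagonal).

Shapes have swapped their row and column positions — what was in the top-right is now in the bottom-left — a diagonal reflection.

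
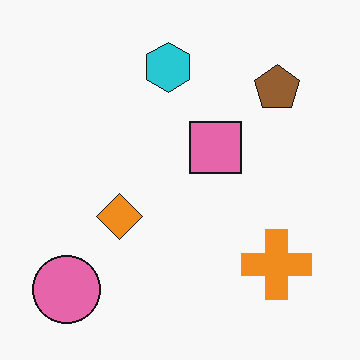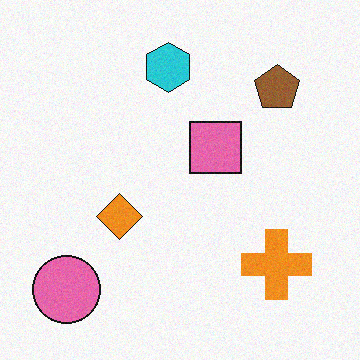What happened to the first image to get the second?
This is the original image degraded with a light layer of grain.

Random speckle covers the whole image, including the flat background.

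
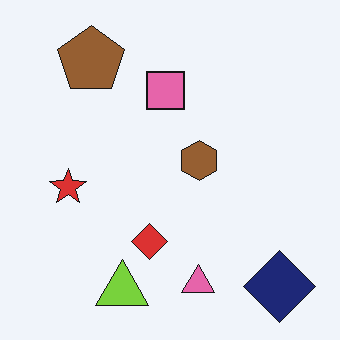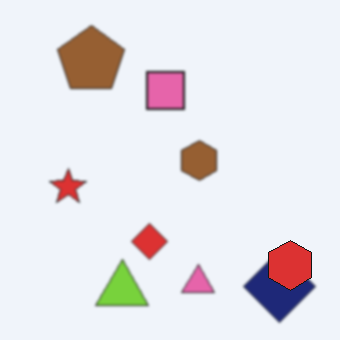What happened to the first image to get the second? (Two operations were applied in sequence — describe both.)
This is the original image lightly blurred, then overlaid with an additional red hexagon.

Shape edges and outlines are uniformly softened across the whole image. A red hexagon appears in the second image that is absent from the first.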